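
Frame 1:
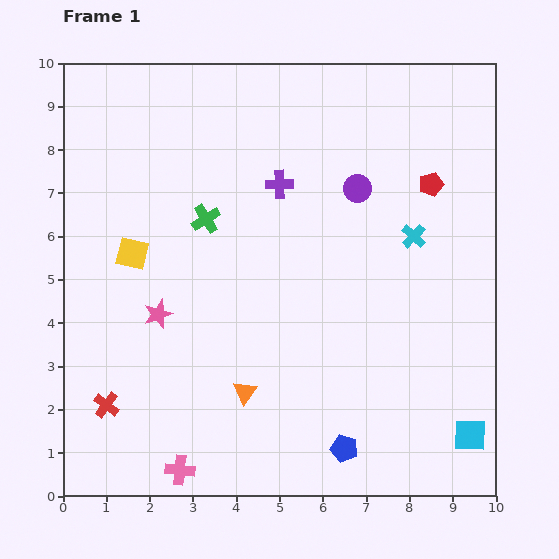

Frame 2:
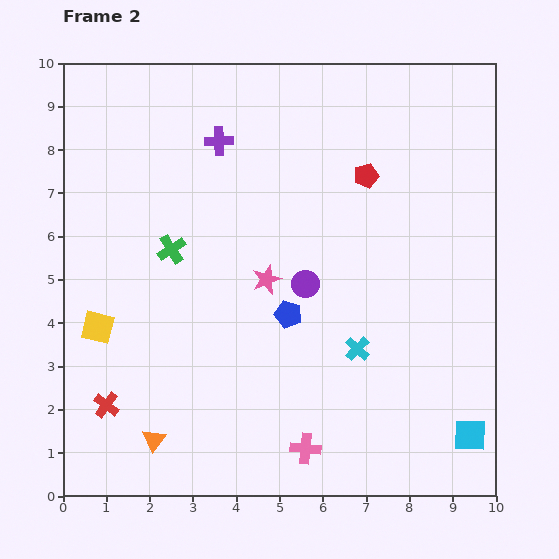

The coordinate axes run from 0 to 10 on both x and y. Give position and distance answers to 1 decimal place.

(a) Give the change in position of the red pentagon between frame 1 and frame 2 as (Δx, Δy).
(-1.5, 0.2)

The red pentagon was at (8.5, 7.2) in frame 1 and (7.0, 7.4) in frame 2.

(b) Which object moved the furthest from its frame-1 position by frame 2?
the blue pentagon

(moved 3.4; next 2.9)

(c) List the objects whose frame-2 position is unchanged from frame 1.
the red cross, the cyan square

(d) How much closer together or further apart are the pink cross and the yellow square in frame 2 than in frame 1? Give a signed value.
+0.5

Distance in frame 1: 5.1. Distance in frame 2: 5.6.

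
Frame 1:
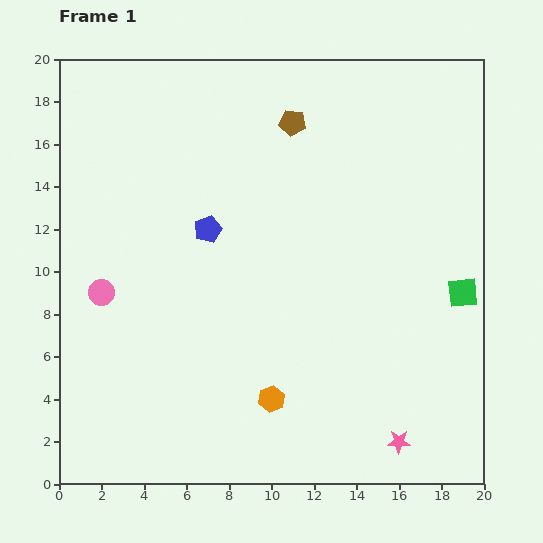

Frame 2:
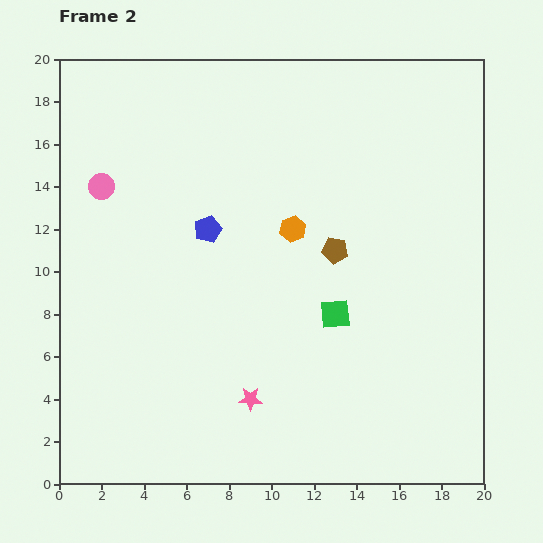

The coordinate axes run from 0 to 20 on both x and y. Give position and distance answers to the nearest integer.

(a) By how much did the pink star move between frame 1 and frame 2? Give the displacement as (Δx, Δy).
(-7, 2)

The pink star was at (16, 2) in frame 1 and (9, 4) in frame 2.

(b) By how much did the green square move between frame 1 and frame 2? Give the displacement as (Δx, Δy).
(-6, -1)

The green square was at (19, 9) in frame 1 and (13, 8) in frame 2.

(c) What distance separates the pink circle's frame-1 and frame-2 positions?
5

The pink circle moved from (2, 9) to (2, 14), a distance of √(0² + 5²) ≈ 5.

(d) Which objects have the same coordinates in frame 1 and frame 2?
the blue pentagon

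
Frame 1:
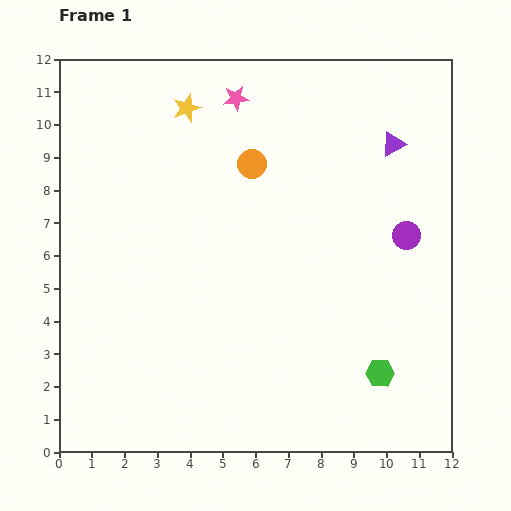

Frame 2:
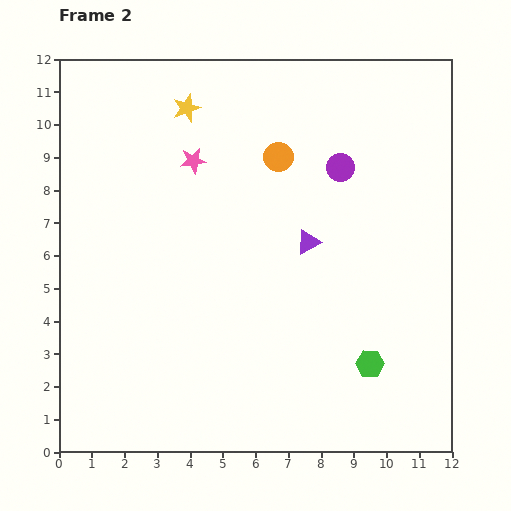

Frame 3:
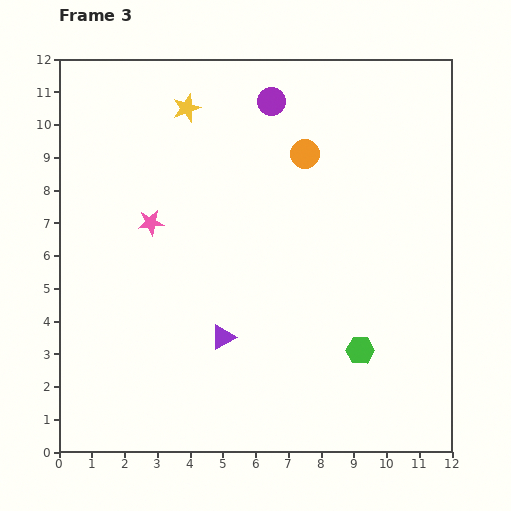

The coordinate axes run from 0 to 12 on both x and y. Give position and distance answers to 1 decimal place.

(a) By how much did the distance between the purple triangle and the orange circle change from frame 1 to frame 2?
-1.5

Distance in frame 1: 4.3. Distance in frame 2: 2.8.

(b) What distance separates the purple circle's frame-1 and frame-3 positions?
5.8

The purple circle moved from (10.6, 6.6) to (6.5, 10.7), a distance of √(4.1² + 4.1²) ≈ 5.8.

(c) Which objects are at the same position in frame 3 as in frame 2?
the yellow star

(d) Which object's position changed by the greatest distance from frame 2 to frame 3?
the purple triangle

(moved 3.9; next 2.9)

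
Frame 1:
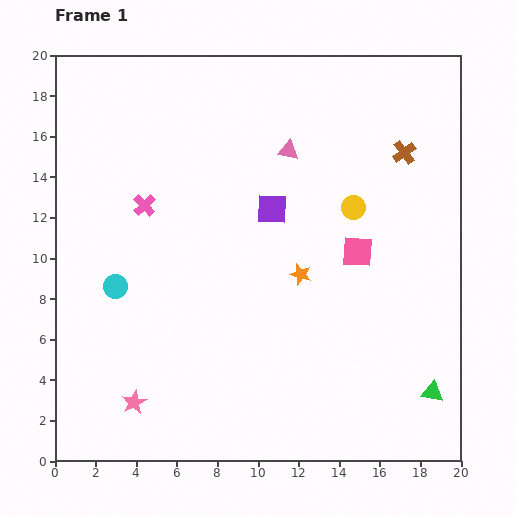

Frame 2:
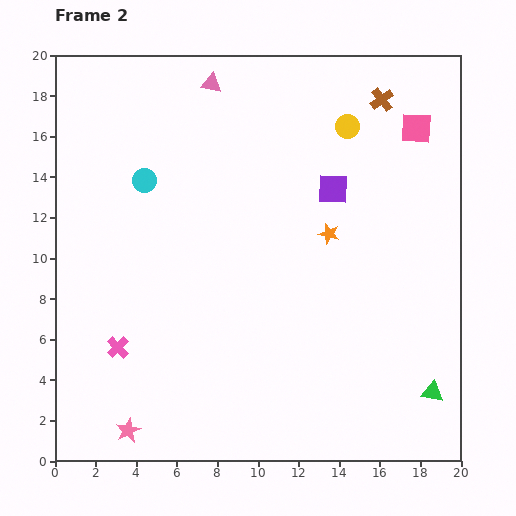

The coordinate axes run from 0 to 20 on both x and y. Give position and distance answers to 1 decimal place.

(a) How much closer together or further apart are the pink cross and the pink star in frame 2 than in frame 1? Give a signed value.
-5.6

Distance in frame 1: 9.7. Distance in frame 2: 4.1.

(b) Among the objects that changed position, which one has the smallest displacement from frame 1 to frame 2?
the pink star

(moved 1.4)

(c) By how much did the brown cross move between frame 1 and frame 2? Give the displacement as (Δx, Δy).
(-1.1, 2.6)

The brown cross was at (17.2, 15.2) in frame 1 and (16.1, 17.8) in frame 2.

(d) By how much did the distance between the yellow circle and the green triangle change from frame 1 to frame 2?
+3.9

Distance in frame 1: 9.9. Distance in frame 2: 13.8.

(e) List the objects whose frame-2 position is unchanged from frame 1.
the green triangle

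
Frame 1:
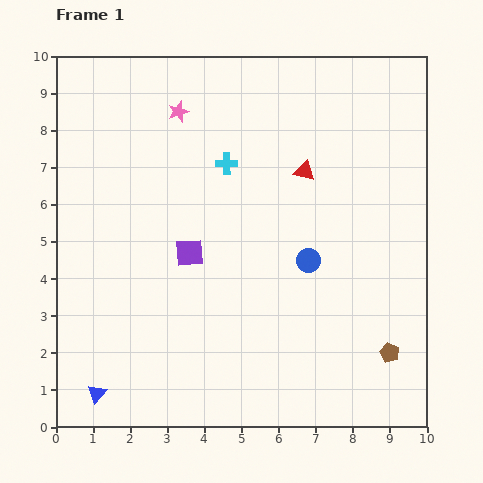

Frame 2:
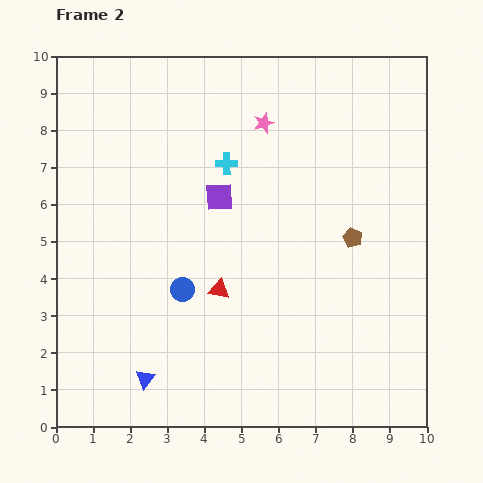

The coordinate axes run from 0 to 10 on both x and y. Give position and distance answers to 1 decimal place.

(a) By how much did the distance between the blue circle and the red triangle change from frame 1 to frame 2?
-1.4

Distance in frame 1: 2.4. Distance in frame 2: 1.0.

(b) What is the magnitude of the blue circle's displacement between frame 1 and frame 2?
3.5

The blue circle moved from (6.8, 4.5) to (3.4, 3.7), a distance of √(3.4² + 0.8²) ≈ 3.5.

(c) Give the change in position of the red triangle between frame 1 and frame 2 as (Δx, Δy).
(-2.3, -3.2)

The red triangle was at (6.7, 6.9) in frame 1 and (4.4, 3.7) in frame 2.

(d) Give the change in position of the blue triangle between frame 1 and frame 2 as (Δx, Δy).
(1.3, 0.4)

The blue triangle was at (1.1, 0.9) in frame 1 and (2.4, 1.3) in frame 2.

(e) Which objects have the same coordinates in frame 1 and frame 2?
the cyan cross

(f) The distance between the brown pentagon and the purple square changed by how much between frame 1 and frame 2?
-2.2

Distance in frame 1: 6.0. Distance in frame 2: 3.8.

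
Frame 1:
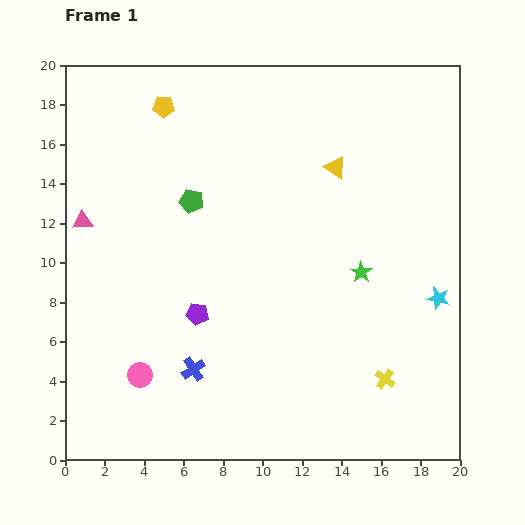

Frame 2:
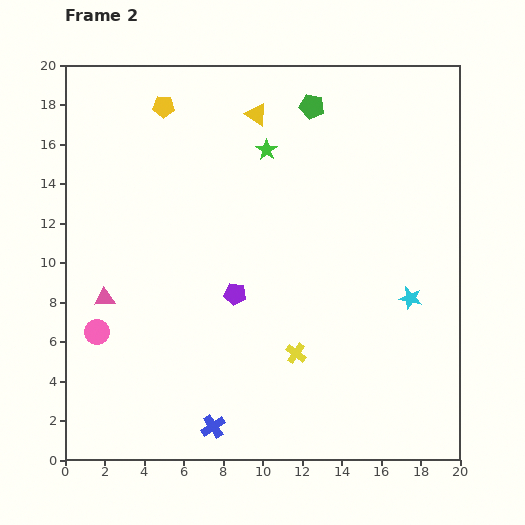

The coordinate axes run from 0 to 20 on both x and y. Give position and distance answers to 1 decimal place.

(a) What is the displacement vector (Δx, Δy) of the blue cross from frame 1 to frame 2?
(1.0, -2.9)

The blue cross was at (6.5, 4.6) in frame 1 and (7.5, 1.7) in frame 2.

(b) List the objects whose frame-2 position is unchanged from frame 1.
the yellow pentagon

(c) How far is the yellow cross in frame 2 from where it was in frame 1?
4.7

The yellow cross moved from (16.2, 4.1) to (11.7, 5.4), a distance of √(4.5² + 1.3²) ≈ 4.7.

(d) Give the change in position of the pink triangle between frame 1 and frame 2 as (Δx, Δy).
(1.1, -3.9)

The pink triangle was at (0.9, 12.1) in frame 1 and (2.0, 8.2) in frame 2.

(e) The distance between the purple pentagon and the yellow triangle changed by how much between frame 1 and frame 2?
-1.0

Distance in frame 1: 10.2. Distance in frame 2: 9.2.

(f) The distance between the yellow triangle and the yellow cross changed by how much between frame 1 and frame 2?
+1.3

Distance in frame 1: 11.0. Distance in frame 2: 12.3.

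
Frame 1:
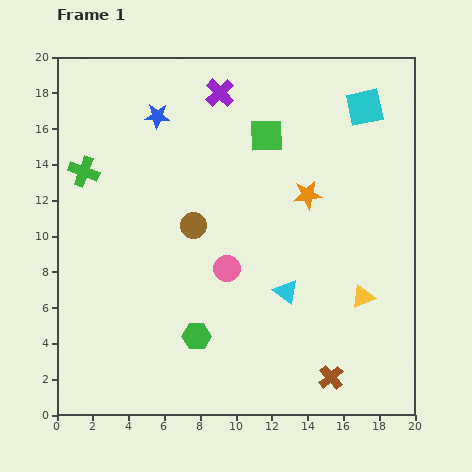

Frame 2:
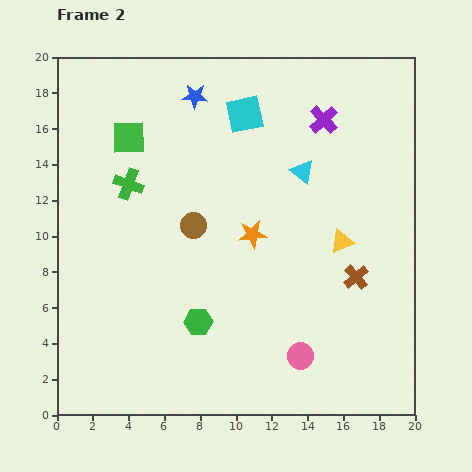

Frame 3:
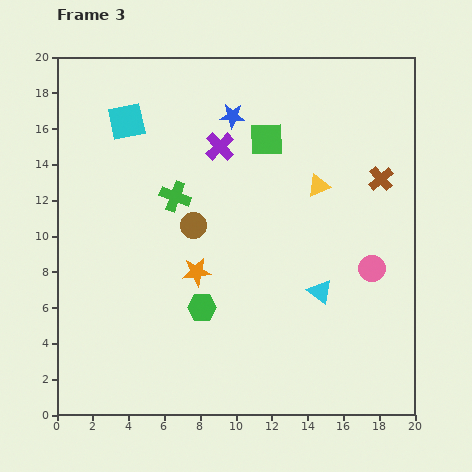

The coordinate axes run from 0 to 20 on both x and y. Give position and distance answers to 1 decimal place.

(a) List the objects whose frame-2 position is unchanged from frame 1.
the brown circle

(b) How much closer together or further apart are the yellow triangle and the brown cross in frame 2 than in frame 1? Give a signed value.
-2.6

Distance in frame 1: 4.8. Distance in frame 2: 2.2.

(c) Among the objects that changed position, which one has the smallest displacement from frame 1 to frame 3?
the green square

(moved 0.2)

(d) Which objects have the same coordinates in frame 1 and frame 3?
the brown circle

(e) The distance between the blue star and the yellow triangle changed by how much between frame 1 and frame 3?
-9.1

Distance in frame 1: 15.3. Distance in frame 3: 6.2.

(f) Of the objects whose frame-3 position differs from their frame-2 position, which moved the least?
the green hexagon

(moved 0.8)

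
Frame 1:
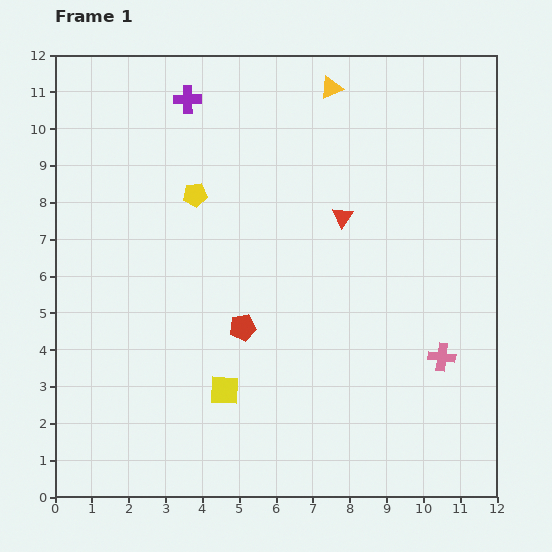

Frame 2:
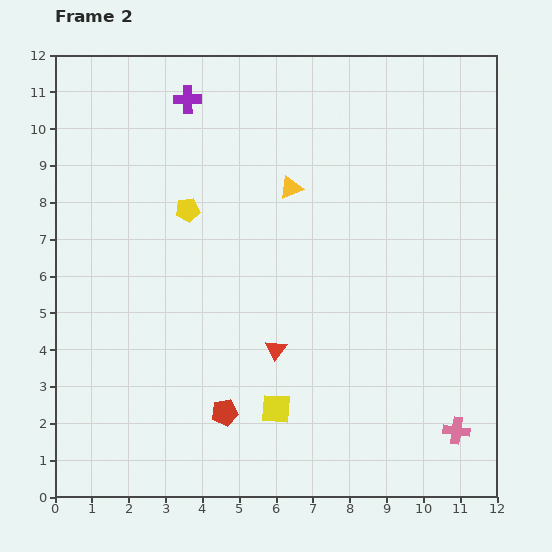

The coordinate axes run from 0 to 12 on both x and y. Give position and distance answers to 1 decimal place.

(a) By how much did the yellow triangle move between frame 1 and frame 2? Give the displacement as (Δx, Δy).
(-1.1, -2.7)

The yellow triangle was at (7.5, 11.1) in frame 1 and (6.4, 8.4) in frame 2.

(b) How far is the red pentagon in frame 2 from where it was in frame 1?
2.4

The red pentagon moved from (5.1, 4.6) to (4.6, 2.3), a distance of √(0.5² + 2.3²) ≈ 2.4.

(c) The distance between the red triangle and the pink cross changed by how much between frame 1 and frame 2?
+0.7

Distance in frame 1: 4.7. Distance in frame 2: 5.4.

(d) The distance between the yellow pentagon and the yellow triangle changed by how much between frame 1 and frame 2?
-1.8

Distance in frame 1: 4.7. Distance in frame 2: 2.9.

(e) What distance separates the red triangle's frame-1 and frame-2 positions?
4.0

The red triangle moved from (7.8, 7.6) to (6.0, 4.0), a distance of √(1.8² + 3.6²) ≈ 4.0.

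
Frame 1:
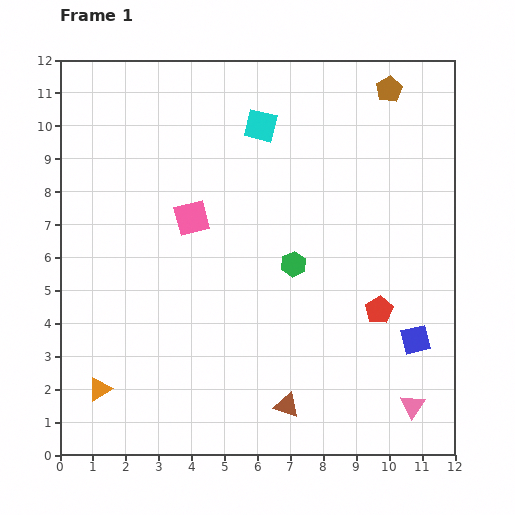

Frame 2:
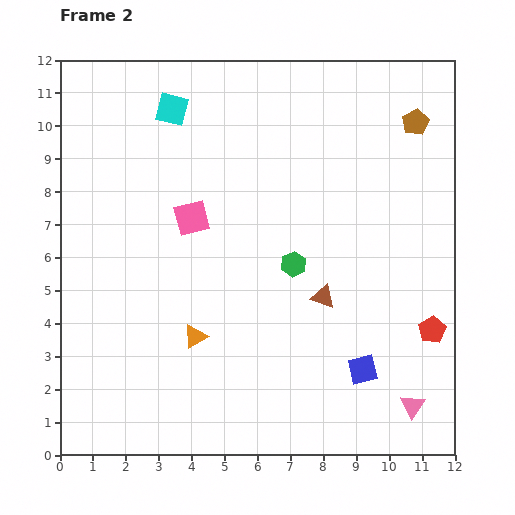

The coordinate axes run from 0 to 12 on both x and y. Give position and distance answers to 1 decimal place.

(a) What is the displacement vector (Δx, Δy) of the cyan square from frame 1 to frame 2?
(-2.7, 0.5)

The cyan square was at (6.1, 10.0) in frame 1 and (3.4, 10.5) in frame 2.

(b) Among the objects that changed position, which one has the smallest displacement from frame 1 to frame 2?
the brown pentagon

(moved 1.3)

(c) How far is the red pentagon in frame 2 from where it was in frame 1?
1.7

The red pentagon moved from (9.7, 4.4) to (11.3, 3.8), a distance of √(1.6² + 0.6²) ≈ 1.7.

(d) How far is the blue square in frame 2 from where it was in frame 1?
1.8

The blue square moved from (10.8, 3.5) to (9.2, 2.6), a distance of √(1.6² + 0.9²) ≈ 1.8.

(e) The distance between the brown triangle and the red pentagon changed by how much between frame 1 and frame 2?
-0.6

Distance in frame 1: 4.0. Distance in frame 2: 3.4.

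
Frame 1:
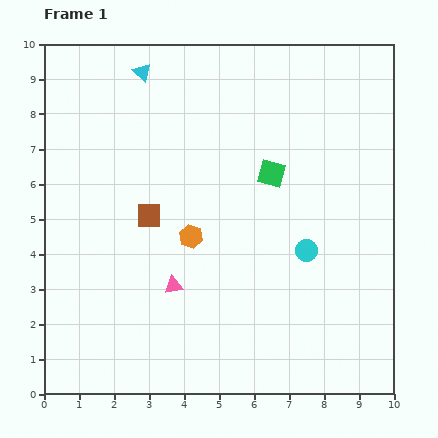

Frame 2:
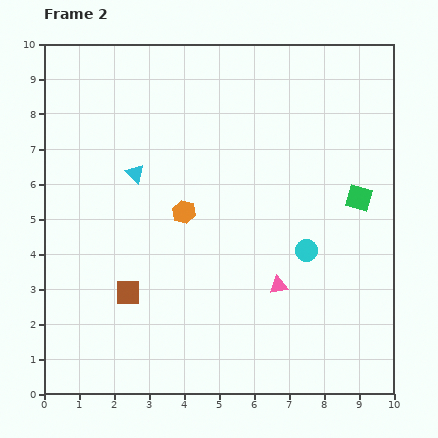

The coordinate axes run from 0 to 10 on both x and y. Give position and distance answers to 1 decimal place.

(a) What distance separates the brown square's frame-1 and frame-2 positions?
2.3

The brown square moved from (3.0, 5.1) to (2.4, 2.9), a distance of √(0.6² + 2.2²) ≈ 2.3.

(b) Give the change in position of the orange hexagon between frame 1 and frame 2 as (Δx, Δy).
(-0.2, 0.7)

The orange hexagon was at (4.2, 4.5) in frame 1 and (4.0, 5.2) in frame 2.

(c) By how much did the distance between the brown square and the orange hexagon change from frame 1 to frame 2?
+1.5

Distance in frame 1: 1.3. Distance in frame 2: 2.8.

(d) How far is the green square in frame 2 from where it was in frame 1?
2.6

The green square moved from (6.5, 6.3) to (9.0, 5.6), a distance of √(2.5² + 0.7²) ≈ 2.6.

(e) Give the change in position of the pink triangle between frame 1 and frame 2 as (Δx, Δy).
(3.0, 0.0)

The pink triangle was at (3.7, 3.1) in frame 1 and (6.7, 3.1) in frame 2.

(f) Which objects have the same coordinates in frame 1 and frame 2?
the cyan circle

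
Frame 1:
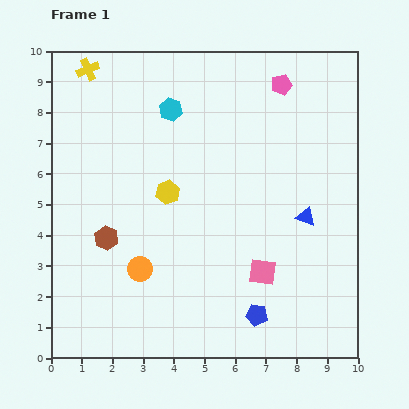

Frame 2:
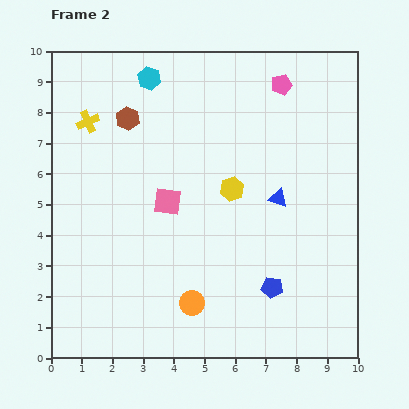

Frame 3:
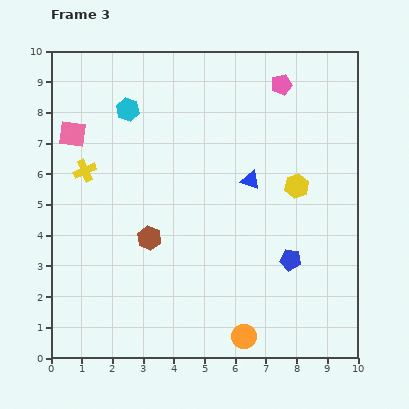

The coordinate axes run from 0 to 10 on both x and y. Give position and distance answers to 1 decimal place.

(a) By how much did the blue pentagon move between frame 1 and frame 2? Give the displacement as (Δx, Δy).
(0.5, 0.9)

The blue pentagon was at (6.7, 1.4) in frame 1 and (7.2, 2.3) in frame 2.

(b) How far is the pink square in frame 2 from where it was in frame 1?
3.9

The pink square moved from (6.9, 2.8) to (3.8, 5.1), a distance of √(3.1² + 2.3²) ≈ 3.9.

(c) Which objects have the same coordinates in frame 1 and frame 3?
the pink pentagon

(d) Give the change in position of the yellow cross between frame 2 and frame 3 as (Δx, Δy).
(-0.1, -1.6)

The yellow cross was at (1.2, 7.7) in frame 2 and (1.1, 6.1) in frame 3.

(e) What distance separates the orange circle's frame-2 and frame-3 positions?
2.0

The orange circle moved from (4.6, 1.8) to (6.3, 0.7), a distance of √(1.7² + 1.1²) ≈ 2.0.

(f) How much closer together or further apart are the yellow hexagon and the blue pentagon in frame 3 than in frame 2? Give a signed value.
-1.1

Distance in frame 2: 3.5. Distance in frame 3: 2.4.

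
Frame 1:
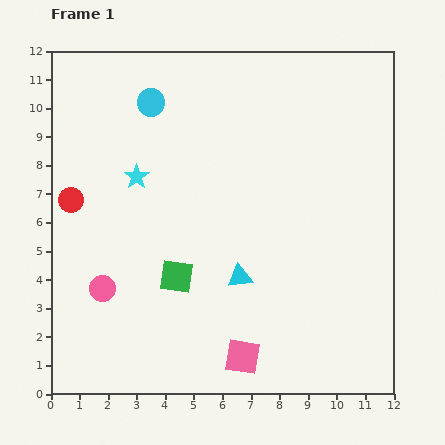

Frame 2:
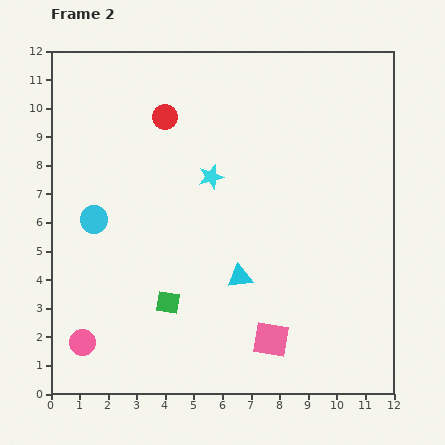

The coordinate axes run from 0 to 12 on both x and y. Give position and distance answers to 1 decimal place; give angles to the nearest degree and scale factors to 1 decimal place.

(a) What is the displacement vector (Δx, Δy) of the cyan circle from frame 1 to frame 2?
(-2.0, -4.1)

The cyan circle was at (3.5, 10.2) in frame 1 and (1.5, 6.1) in frame 2.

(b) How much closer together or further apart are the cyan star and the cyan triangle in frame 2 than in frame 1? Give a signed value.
-1.4

Distance in frame 1: 5.0. Distance in frame 2: 3.6.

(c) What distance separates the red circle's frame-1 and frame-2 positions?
4.4

The red circle moved from (0.7, 6.8) to (4.0, 9.7), a distance of √(3.3² + 2.9²) ≈ 4.4.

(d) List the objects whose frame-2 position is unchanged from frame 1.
the cyan triangle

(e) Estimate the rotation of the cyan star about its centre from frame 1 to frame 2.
21° clockwise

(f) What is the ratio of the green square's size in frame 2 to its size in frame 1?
0.7×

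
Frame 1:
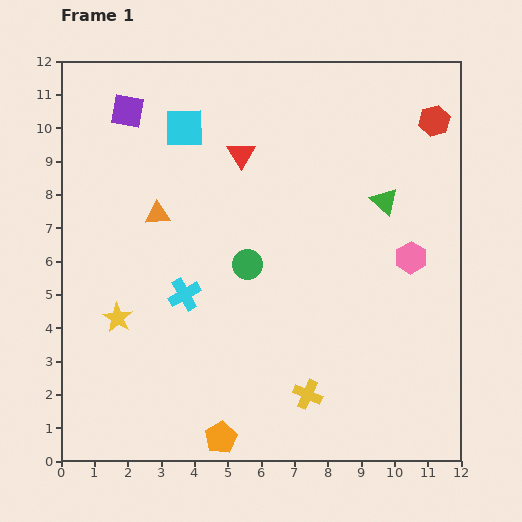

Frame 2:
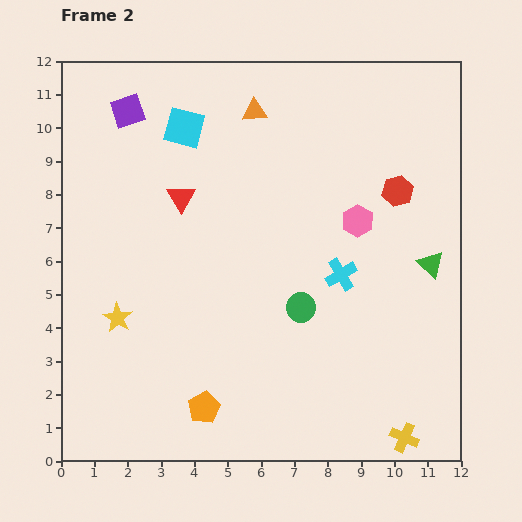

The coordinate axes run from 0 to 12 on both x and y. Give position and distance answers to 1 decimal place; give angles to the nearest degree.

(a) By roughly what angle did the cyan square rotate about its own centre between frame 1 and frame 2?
16° clockwise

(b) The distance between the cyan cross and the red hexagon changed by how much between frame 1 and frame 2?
-6.1

Distance in frame 1: 9.1. Distance in frame 2: 3.0.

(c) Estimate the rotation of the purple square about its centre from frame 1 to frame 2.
28° counter-clockwise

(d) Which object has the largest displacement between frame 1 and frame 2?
the cyan cross

(moved 4.7; next 4.2)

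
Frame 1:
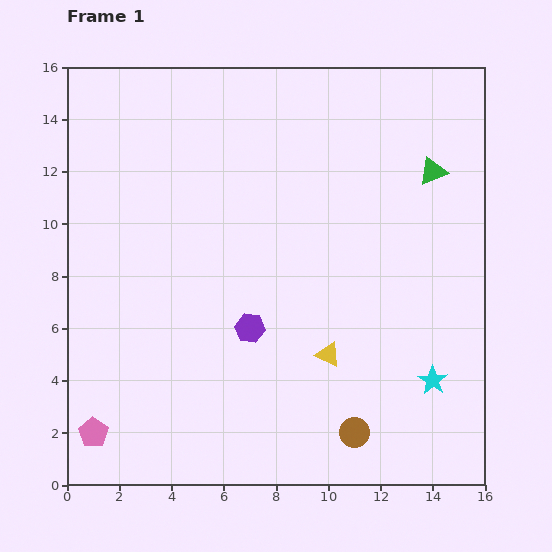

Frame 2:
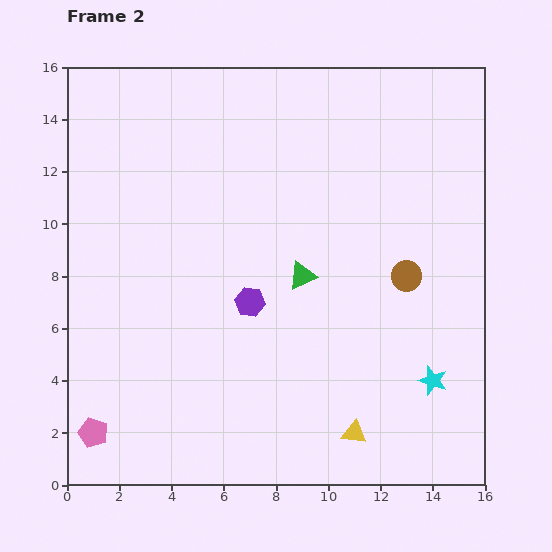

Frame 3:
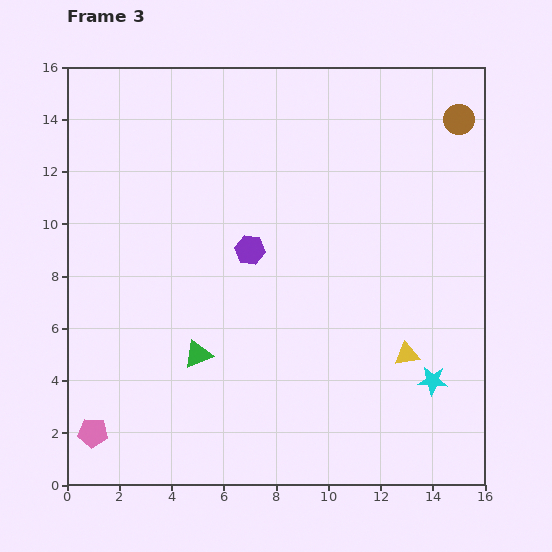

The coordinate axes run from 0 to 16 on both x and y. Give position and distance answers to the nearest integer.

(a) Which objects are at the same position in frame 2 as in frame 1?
the cyan star, the pink pentagon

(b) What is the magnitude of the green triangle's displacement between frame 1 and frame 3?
11

The green triangle moved from (14, 12) to (5, 5), a distance of √(9² + 7²) ≈ 11.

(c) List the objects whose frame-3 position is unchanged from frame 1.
the cyan star, the pink pentagon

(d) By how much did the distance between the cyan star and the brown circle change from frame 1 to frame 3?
+6

Distance in frame 1: 4. Distance in frame 3: 10.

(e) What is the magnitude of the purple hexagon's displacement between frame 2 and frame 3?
2

The purple hexagon moved from (7, 7) to (7, 9), a distance of √(0² + 2²) ≈ 2.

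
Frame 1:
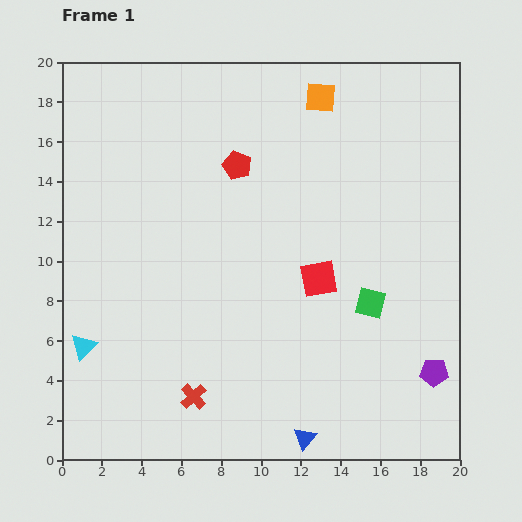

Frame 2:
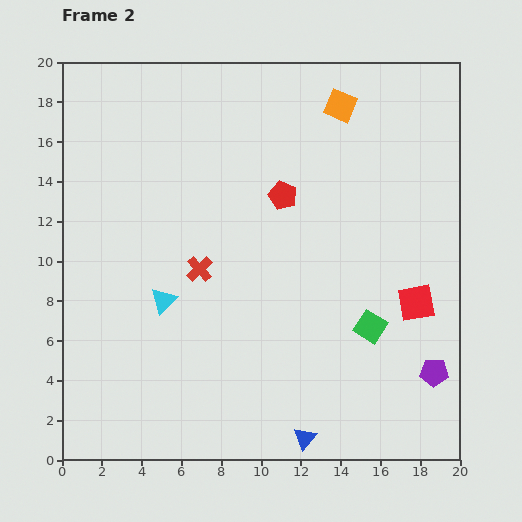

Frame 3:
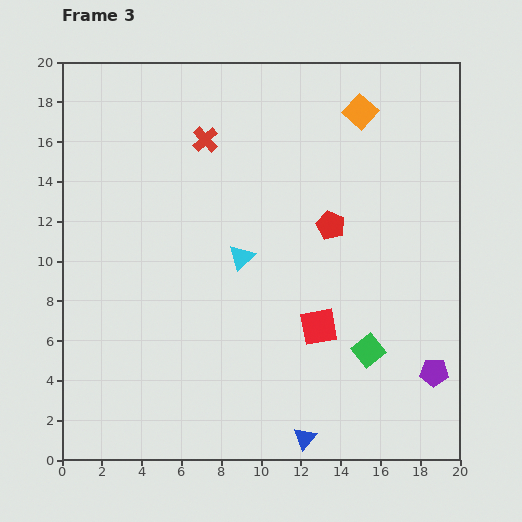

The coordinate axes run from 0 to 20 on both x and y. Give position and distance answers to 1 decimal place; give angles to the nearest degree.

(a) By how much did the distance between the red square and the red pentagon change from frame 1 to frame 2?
+1.6

Distance in frame 1: 7.0. Distance in frame 2: 8.6.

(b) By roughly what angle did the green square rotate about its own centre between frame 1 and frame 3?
37° clockwise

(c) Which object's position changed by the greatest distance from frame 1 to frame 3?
the red cross

(moved 12.9; next 9.1)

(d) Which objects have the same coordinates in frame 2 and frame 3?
the blue triangle, the purple pentagon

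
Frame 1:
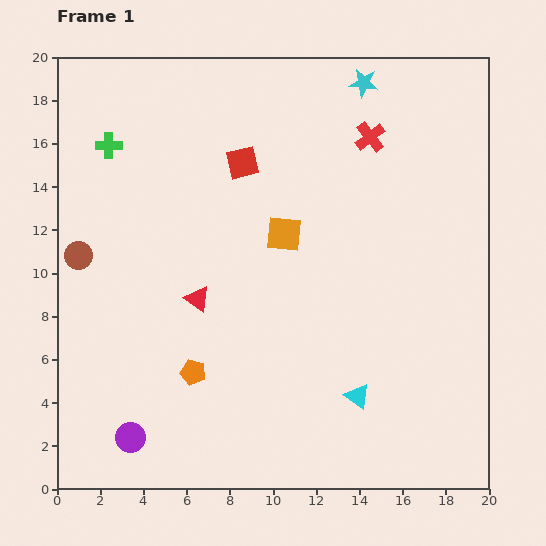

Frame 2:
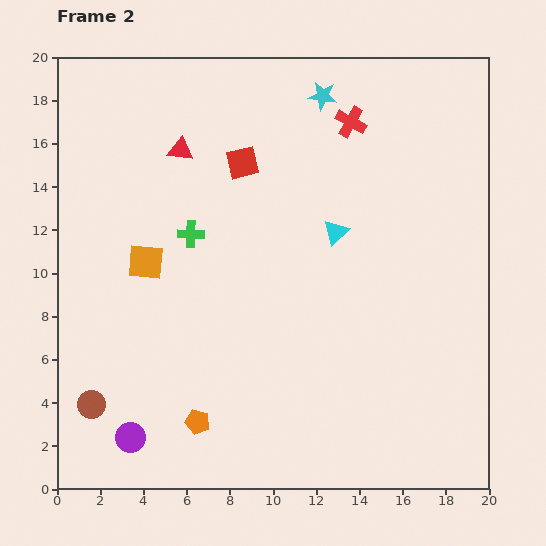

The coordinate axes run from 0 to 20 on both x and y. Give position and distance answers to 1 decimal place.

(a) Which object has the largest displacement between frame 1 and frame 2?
the cyan triangle

(moved 7.7; next 6.9)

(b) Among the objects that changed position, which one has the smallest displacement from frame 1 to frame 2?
the red cross

(moved 1.1)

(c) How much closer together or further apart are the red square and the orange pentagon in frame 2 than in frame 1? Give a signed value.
+2.2

Distance in frame 1: 10.0. Distance in frame 2: 12.2.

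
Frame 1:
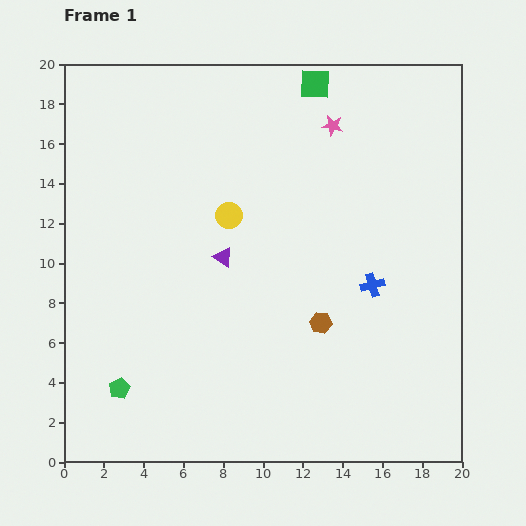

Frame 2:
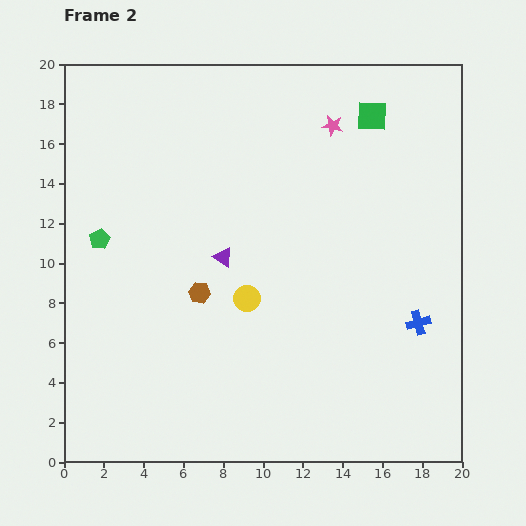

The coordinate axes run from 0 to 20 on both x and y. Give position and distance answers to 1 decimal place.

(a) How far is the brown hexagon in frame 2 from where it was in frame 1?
6.3

The brown hexagon moved from (12.9, 7.0) to (6.8, 8.5), a distance of √(6.1² + 1.5²) ≈ 6.3.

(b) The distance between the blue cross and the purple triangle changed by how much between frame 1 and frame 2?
+2.7

Distance in frame 1: 7.6. Distance in frame 2: 10.3.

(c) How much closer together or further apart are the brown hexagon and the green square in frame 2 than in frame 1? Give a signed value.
+0.4

Distance in frame 1: 12.0. Distance in frame 2: 12.4.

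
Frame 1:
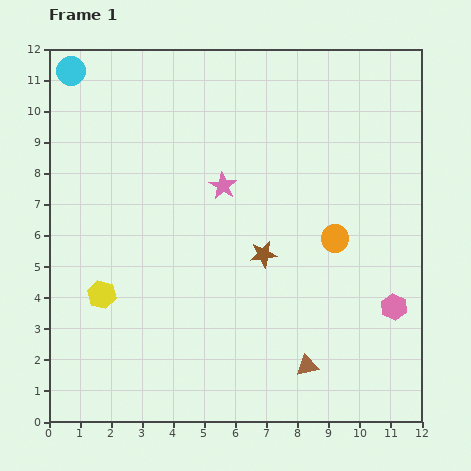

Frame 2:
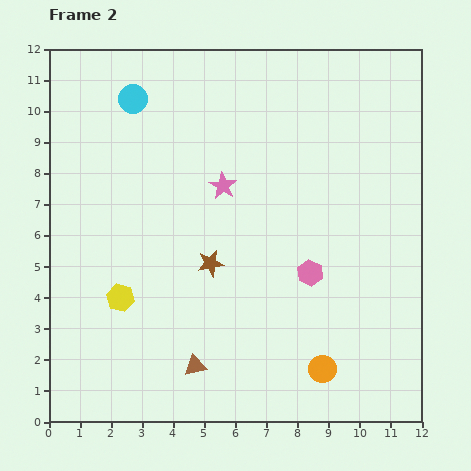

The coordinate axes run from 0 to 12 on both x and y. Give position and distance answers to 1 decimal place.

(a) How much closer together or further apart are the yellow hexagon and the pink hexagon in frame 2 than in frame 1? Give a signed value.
-3.2

Distance in frame 1: 9.4. Distance in frame 2: 6.2.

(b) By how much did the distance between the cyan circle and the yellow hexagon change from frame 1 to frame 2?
-0.9

Distance in frame 1: 7.3. Distance in frame 2: 6.4.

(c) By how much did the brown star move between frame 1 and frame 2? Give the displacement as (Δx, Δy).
(-1.7, -0.3)

The brown star was at (6.9, 5.4) in frame 1 and (5.2, 5.1) in frame 2.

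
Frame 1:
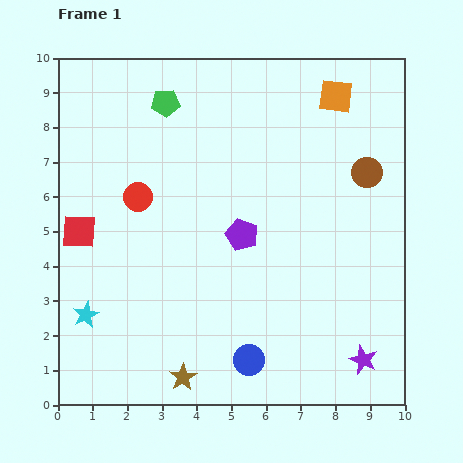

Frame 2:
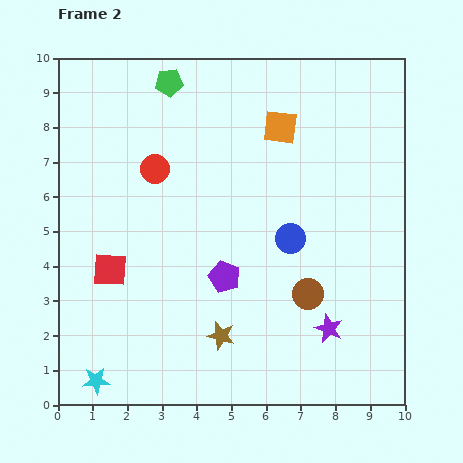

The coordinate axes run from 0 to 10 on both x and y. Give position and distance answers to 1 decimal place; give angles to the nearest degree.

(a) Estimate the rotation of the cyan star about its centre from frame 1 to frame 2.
22° clockwise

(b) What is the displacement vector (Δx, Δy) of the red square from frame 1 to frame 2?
(0.9, -1.1)

The red square was at (0.6, 5.0) in frame 1 and (1.5, 3.9) in frame 2.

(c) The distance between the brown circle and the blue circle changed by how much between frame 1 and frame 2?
-4.7

Distance in frame 1: 6.4. Distance in frame 2: 1.7.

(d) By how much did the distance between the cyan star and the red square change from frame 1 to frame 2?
+0.8

Distance in frame 1: 2.4. Distance in frame 2: 3.2.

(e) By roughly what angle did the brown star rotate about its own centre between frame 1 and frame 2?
27° counter-clockwise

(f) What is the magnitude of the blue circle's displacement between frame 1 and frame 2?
3.7

The blue circle moved from (5.5, 1.3) to (6.7, 4.8), a distance of √(1.2² + 3.5²) ≈ 3.7.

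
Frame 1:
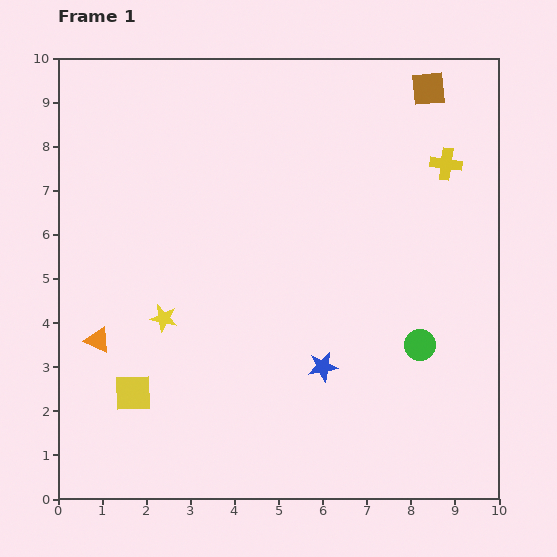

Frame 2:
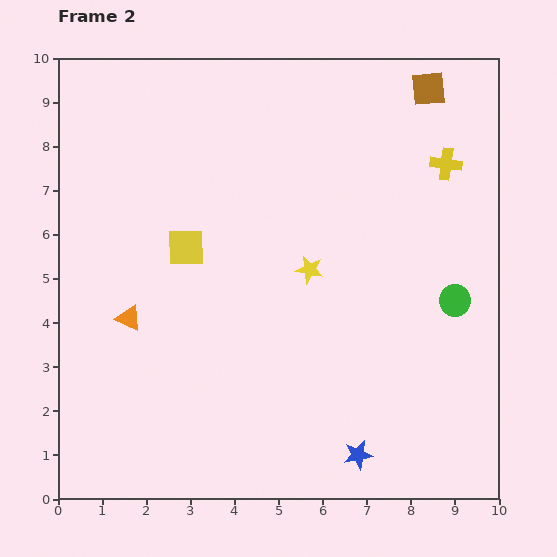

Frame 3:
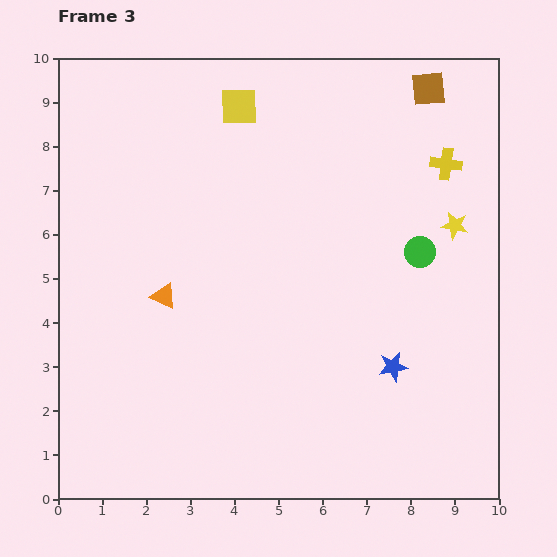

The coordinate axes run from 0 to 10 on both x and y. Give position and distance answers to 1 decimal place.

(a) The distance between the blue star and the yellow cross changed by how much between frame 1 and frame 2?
+1.5

Distance in frame 1: 5.4. Distance in frame 2: 6.9.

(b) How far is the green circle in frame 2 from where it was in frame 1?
1.3

The green circle moved from (8.2, 3.5) to (9.0, 4.5), a distance of √(0.8² + 1.0²) ≈ 1.3.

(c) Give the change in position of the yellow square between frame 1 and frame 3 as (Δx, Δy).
(2.4, 6.5)

The yellow square was at (1.7, 2.4) in frame 1 and (4.1, 8.9) in frame 3.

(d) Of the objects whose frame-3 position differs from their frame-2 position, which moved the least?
the orange triangle

(moved 0.9)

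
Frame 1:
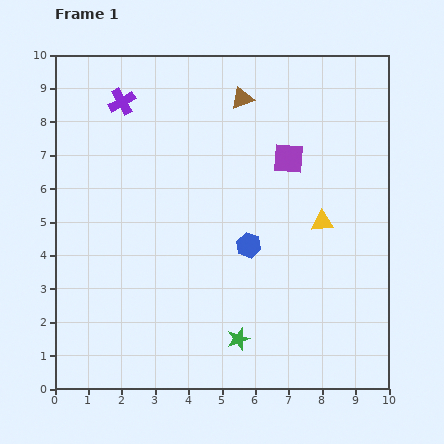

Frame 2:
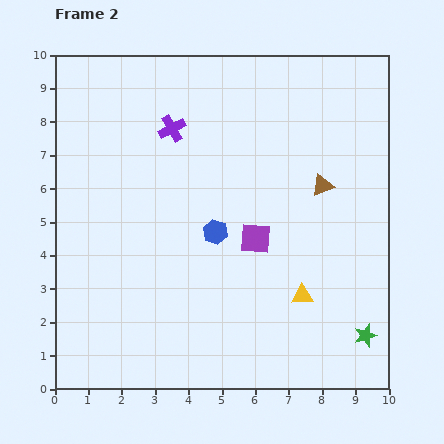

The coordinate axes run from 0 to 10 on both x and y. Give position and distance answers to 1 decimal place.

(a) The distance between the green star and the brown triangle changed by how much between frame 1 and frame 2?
-2.5

Distance in frame 1: 7.2. Distance in frame 2: 4.7.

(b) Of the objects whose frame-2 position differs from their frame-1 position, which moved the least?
the blue hexagon

(moved 1.1)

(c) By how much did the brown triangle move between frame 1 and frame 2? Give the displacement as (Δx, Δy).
(2.4, -2.6)

The brown triangle was at (5.6, 8.7) in frame 1 and (8.0, 6.1) in frame 2.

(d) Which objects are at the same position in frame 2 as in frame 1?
none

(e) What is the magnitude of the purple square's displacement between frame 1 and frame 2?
2.6

The purple square moved from (7.0, 6.9) to (6.0, 4.5), a distance of √(1.0² + 2.4²) ≈ 2.6.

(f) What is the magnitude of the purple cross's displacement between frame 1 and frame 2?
1.7

The purple cross moved from (2.0, 8.6) to (3.5, 7.8), a distance of √(1.5² + 0.8²) ≈ 1.7.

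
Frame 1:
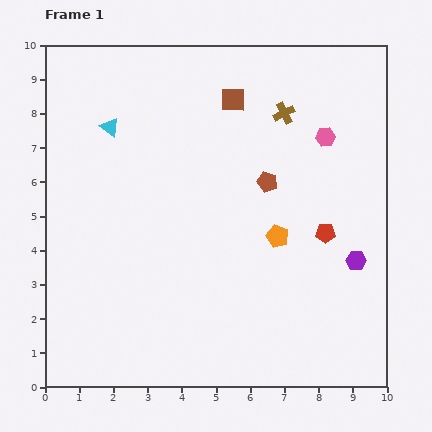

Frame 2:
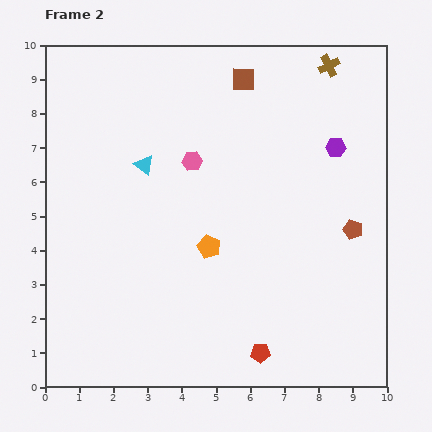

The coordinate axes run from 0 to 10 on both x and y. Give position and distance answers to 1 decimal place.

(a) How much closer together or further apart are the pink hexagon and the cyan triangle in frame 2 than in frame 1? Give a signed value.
-4.9

Distance in frame 1: 6.3. Distance in frame 2: 1.4.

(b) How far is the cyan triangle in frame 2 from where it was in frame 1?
1.5

The cyan triangle moved from (1.9, 7.6) to (2.9, 6.5), a distance of √(1.0² + 1.1²) ≈ 1.5.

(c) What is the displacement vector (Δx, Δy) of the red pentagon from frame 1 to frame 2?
(-1.9, -3.5)

The red pentagon was at (8.2, 4.5) in frame 1 and (6.3, 1.0) in frame 2.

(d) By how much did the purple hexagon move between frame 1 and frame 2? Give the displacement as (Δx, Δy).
(-0.6, 3.3)

The purple hexagon was at (9.1, 3.7) in frame 1 and (8.5, 7.0) in frame 2.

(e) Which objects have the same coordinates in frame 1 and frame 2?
none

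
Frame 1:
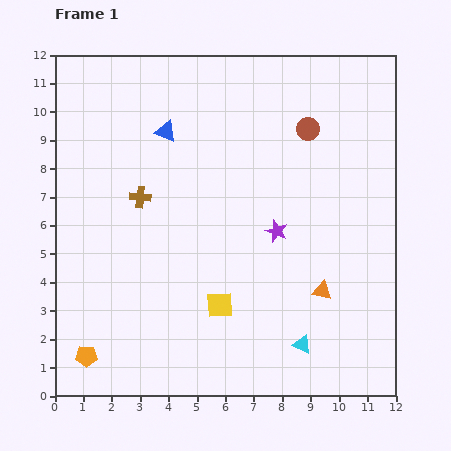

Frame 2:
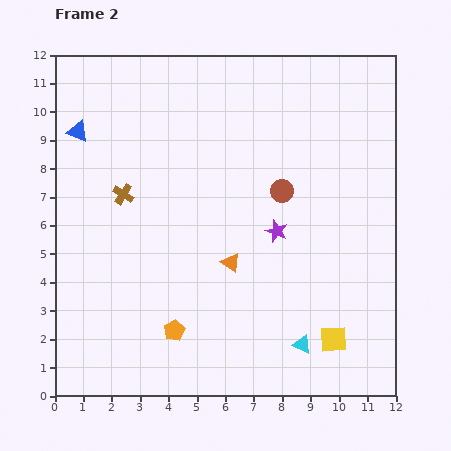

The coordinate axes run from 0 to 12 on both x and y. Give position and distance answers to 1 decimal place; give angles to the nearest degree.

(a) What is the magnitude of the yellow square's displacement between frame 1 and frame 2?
4.2

The yellow square moved from (5.8, 3.2) to (9.8, 2.0), a distance of √(4.0² + 1.2²) ≈ 4.2.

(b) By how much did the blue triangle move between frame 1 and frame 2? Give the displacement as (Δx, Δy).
(-3.1, 0.0)

The blue triangle was at (3.9, 9.3) in frame 1 and (0.8, 9.3) in frame 2.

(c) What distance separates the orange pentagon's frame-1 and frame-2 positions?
3.2

The orange pentagon moved from (1.1, 1.4) to (4.2, 2.3), a distance of √(3.1² + 0.9²) ≈ 3.2.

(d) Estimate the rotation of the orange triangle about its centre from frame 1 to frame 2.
26° clockwise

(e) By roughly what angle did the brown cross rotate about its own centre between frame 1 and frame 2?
26° clockwise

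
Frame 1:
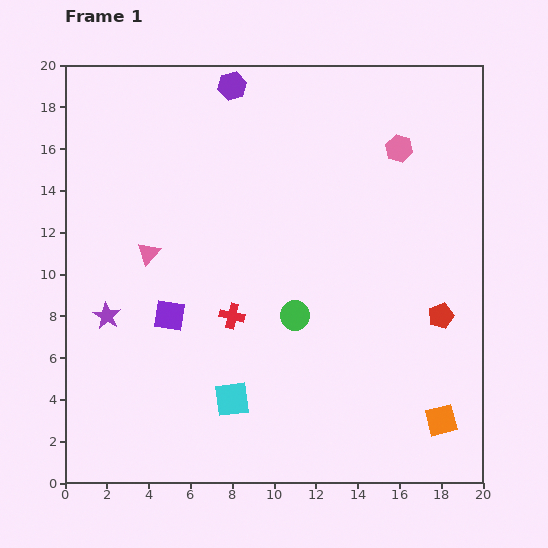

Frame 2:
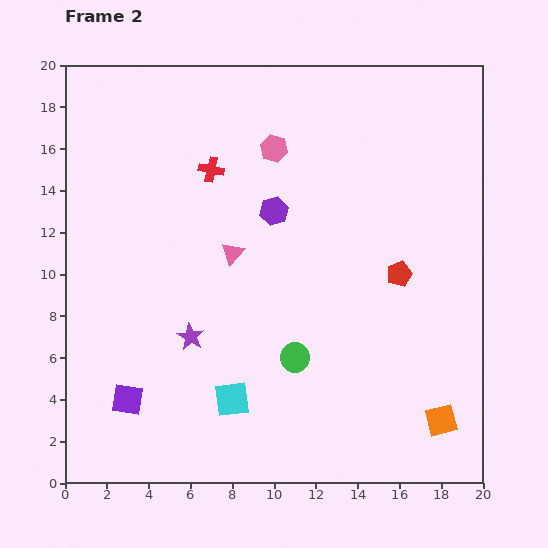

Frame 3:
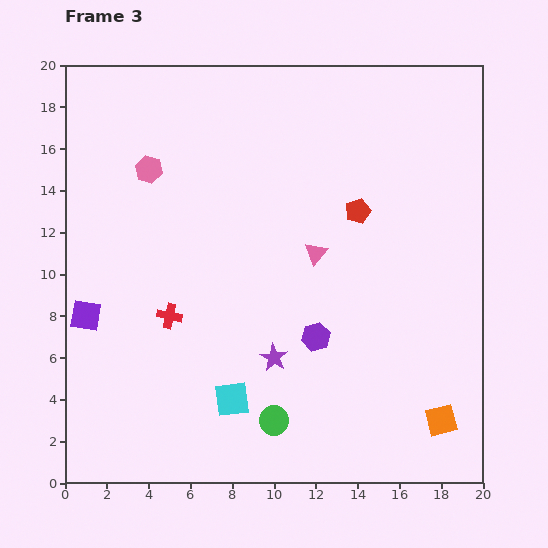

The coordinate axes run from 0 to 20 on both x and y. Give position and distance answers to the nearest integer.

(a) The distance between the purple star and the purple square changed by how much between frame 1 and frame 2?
+1

Distance in frame 1: 3. Distance in frame 2: 4.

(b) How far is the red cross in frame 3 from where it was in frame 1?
3

The red cross moved from (8, 8) to (5, 8), a distance of √(3² + 0²) ≈ 3.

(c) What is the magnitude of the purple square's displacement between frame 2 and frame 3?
4

The purple square moved from (3, 4) to (1, 8), a distance of √(2² + 4²) ≈ 4.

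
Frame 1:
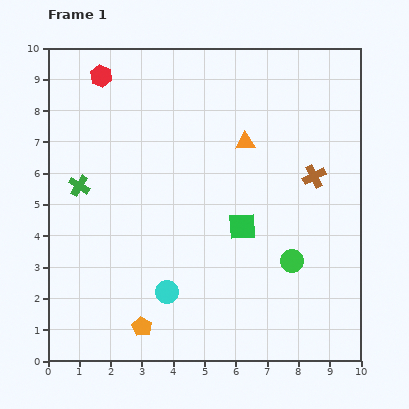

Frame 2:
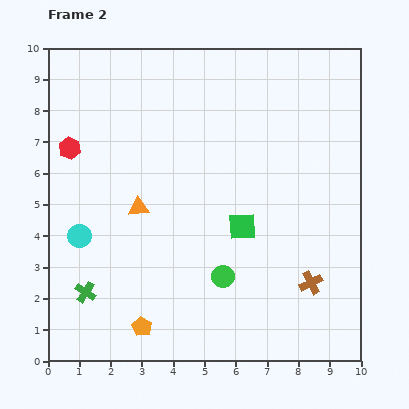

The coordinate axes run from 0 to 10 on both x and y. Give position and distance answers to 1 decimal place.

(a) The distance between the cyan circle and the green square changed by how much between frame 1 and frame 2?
+2.0

Distance in frame 1: 3.2. Distance in frame 2: 5.2.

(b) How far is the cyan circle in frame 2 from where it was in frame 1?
3.3

The cyan circle moved from (3.8, 2.2) to (1.0, 4.0), a distance of √(2.8² + 1.8²) ≈ 3.3.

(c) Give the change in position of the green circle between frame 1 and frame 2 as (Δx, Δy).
(-2.2, -0.5)

The green circle was at (7.8, 3.2) in frame 1 and (5.6, 2.7) in frame 2.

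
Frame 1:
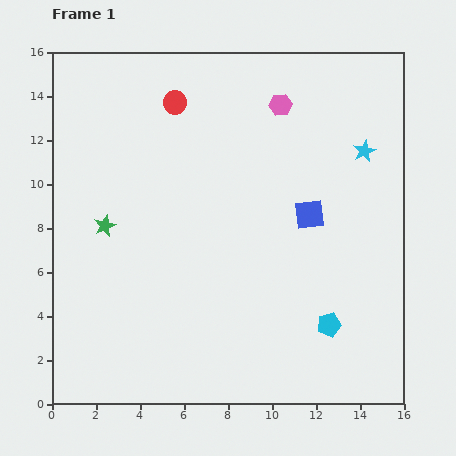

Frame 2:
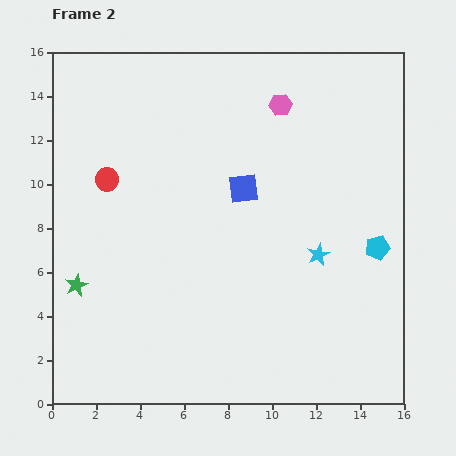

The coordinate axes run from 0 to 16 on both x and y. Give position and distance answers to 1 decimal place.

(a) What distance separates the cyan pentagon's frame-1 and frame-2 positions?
4.1

The cyan pentagon moved from (12.6, 3.6) to (14.8, 7.1), a distance of √(2.2² + 3.5²) ≈ 4.1.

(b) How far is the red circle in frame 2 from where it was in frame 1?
4.7

The red circle moved from (5.6, 13.7) to (2.5, 10.2), a distance of √(3.1² + 3.5²) ≈ 4.7.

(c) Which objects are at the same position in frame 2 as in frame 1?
the pink hexagon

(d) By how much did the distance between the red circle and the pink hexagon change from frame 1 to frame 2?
+3.8

Distance in frame 1: 4.8. Distance in frame 2: 8.6.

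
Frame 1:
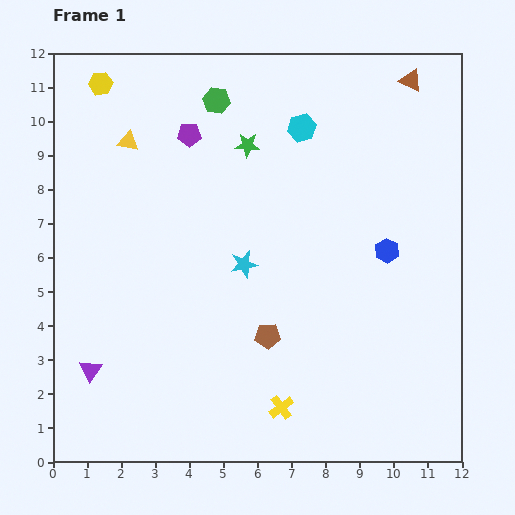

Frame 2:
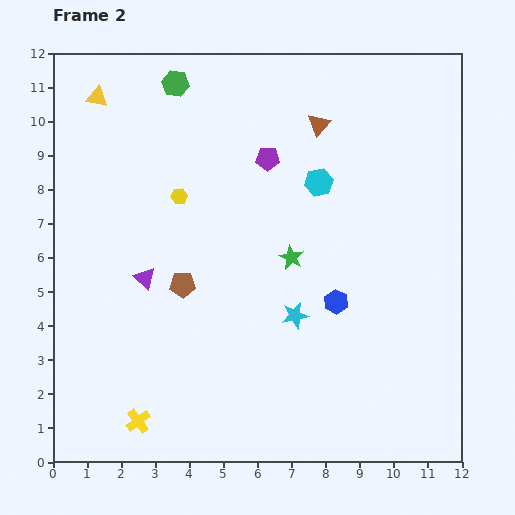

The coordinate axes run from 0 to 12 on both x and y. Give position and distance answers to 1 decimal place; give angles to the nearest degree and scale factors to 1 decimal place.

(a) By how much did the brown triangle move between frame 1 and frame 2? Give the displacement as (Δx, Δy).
(-2.7, -1.3)

The brown triangle was at (10.5, 11.2) in frame 1 and (7.8, 9.9) in frame 2.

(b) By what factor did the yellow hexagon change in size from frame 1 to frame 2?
0.7×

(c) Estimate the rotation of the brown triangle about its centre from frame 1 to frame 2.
46° clockwise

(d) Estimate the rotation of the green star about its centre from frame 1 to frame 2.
24° clockwise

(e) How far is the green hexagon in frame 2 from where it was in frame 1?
1.3

The green hexagon moved from (4.8, 10.6) to (3.6, 11.1), a distance of √(1.2² + 0.5²) ≈ 1.3.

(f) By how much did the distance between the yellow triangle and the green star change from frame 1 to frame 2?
+3.9

Distance in frame 1: 3.5. Distance in frame 2: 7.4.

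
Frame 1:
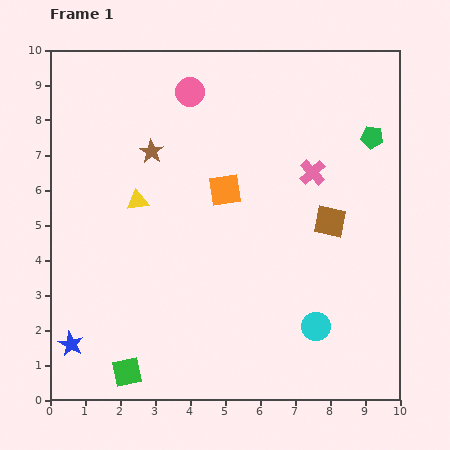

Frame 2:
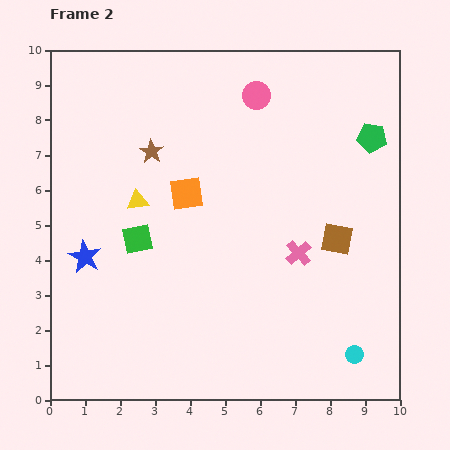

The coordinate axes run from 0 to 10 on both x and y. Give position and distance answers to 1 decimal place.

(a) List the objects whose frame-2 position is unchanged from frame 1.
the yellow triangle, the green pentagon, the brown star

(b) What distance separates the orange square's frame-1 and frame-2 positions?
1.1

The orange square moved from (5.0, 6.0) to (3.9, 5.9), a distance of √(1.1² + 0.1²) ≈ 1.1.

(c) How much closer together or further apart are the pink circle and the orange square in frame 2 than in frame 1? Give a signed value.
+0.4

Distance in frame 1: 3.0. Distance in frame 2: 3.4.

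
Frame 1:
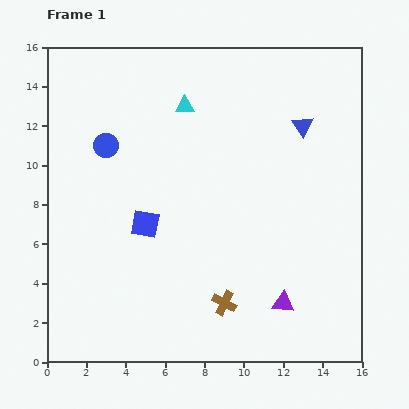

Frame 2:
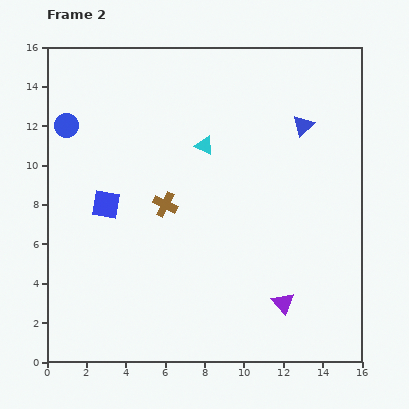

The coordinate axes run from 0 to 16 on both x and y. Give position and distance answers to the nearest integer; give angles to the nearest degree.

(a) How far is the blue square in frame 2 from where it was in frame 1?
2

The blue square moved from (5, 7) to (3, 8), a distance of √(2² + 1²) ≈ 2.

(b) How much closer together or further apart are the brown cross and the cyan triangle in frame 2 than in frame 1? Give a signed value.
-6

Distance in frame 1: 10. Distance in frame 2: 4.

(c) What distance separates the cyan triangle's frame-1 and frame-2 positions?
2

The cyan triangle moved from (7, 13) to (8, 11), a distance of √(1² + 2²) ≈ 2.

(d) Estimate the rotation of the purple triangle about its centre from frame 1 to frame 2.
45° clockwise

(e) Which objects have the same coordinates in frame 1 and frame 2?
the blue triangle, the purple triangle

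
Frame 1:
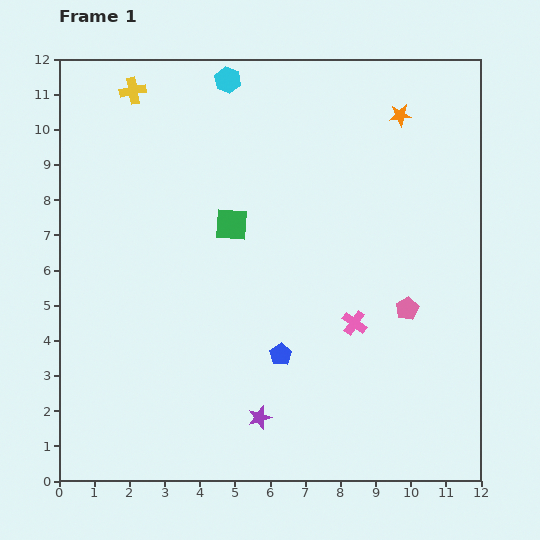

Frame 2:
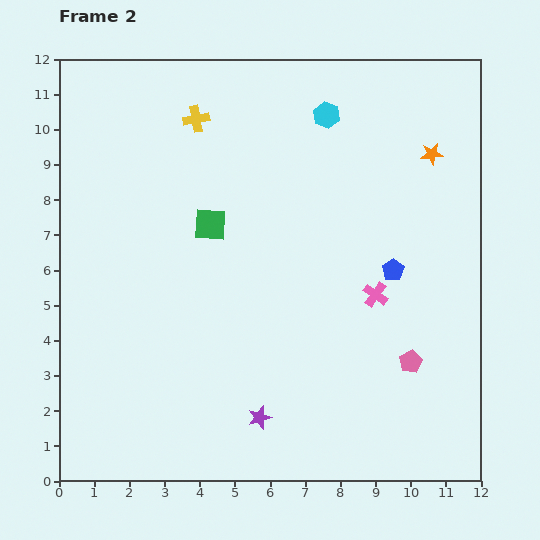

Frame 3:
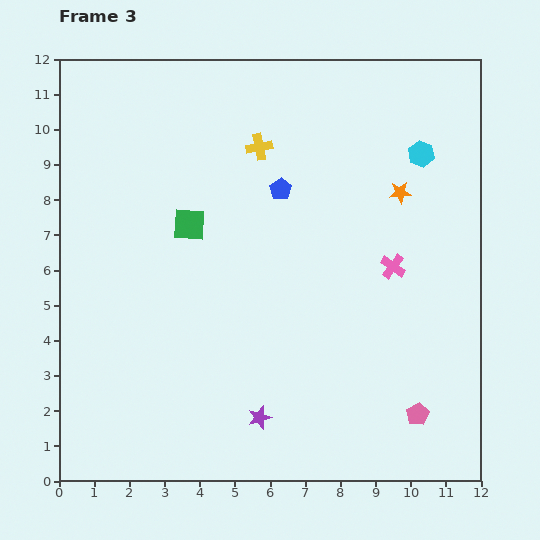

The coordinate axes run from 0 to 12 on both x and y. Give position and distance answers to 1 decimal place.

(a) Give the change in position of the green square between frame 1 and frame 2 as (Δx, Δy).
(-0.6, 0.0)

The green square was at (4.9, 7.3) in frame 1 and (4.3, 7.3) in frame 2.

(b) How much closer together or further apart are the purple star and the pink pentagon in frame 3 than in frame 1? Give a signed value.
-0.7

Distance in frame 1: 5.2. Distance in frame 3: 4.5.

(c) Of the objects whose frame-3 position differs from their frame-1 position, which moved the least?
the green square

(moved 1.2)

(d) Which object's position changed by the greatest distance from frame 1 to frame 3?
the cyan hexagon

(moved 5.9; next 4.7)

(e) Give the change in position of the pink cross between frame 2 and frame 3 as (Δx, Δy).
(0.5, 0.8)

The pink cross was at (9.0, 5.3) in frame 2 and (9.5, 6.1) in frame 3.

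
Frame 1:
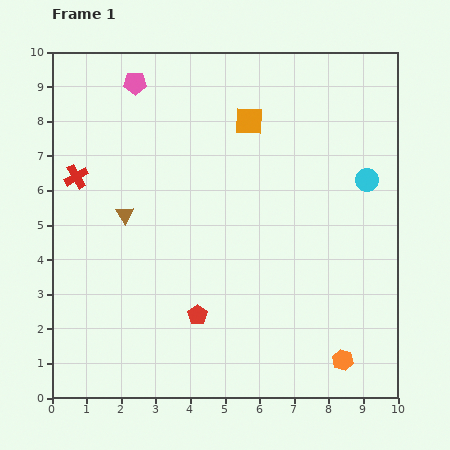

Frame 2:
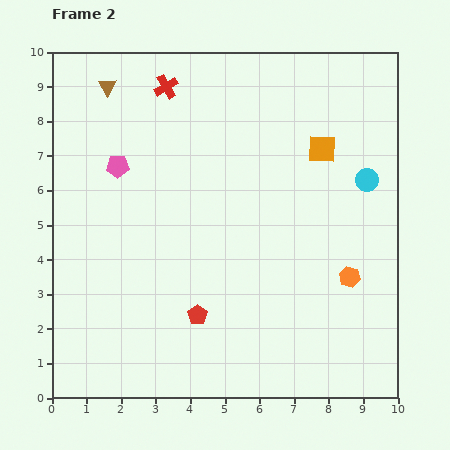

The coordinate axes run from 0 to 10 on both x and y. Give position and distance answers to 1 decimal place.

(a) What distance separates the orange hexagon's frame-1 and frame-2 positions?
2.4

The orange hexagon moved from (8.4, 1.1) to (8.6, 3.5), a distance of √(0.2² + 2.4²) ≈ 2.4.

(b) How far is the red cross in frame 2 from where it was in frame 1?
3.7

The red cross moved from (0.7, 6.4) to (3.3, 9.0), a distance of √(2.6² + 2.6²) ≈ 3.7.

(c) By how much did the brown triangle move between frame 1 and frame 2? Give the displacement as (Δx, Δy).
(-0.5, 3.7)

The brown triangle was at (2.1, 5.3) in frame 1 and (1.6, 9.0) in frame 2.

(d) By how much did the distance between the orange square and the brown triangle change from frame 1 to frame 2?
+2.0

Distance in frame 1: 4.5. Distance in frame 2: 6.5.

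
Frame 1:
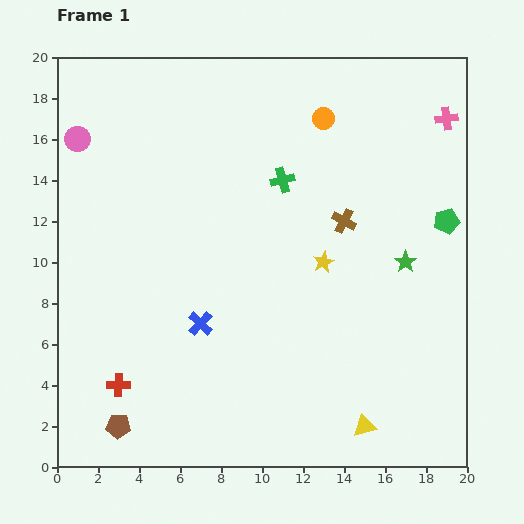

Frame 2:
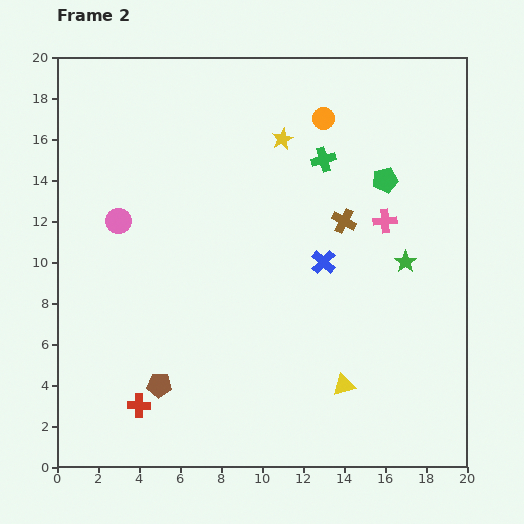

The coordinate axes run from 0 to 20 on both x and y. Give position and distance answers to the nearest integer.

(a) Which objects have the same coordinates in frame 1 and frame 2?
the orange circle, the brown cross, the green star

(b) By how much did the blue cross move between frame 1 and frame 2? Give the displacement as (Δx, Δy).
(6, 3)

The blue cross was at (7, 7) in frame 1 and (13, 10) in frame 2.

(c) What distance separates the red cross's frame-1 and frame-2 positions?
1

The red cross moved from (3, 4) to (4, 3), a distance of √(1² + 1²) ≈ 1.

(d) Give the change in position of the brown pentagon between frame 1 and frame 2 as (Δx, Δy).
(2, 2)

The brown pentagon was at (3, 2) in frame 1 and (5, 4) in frame 2.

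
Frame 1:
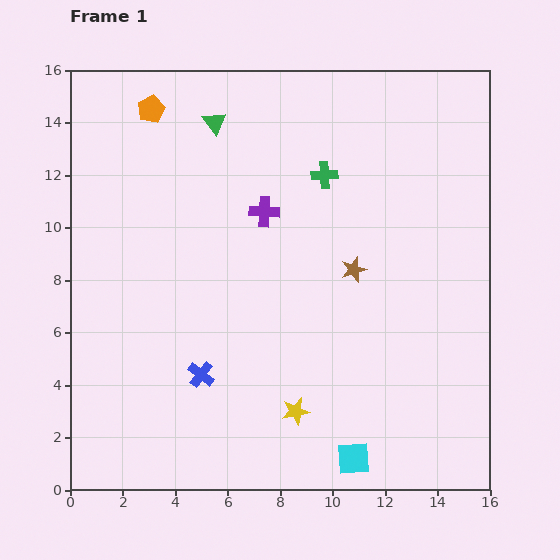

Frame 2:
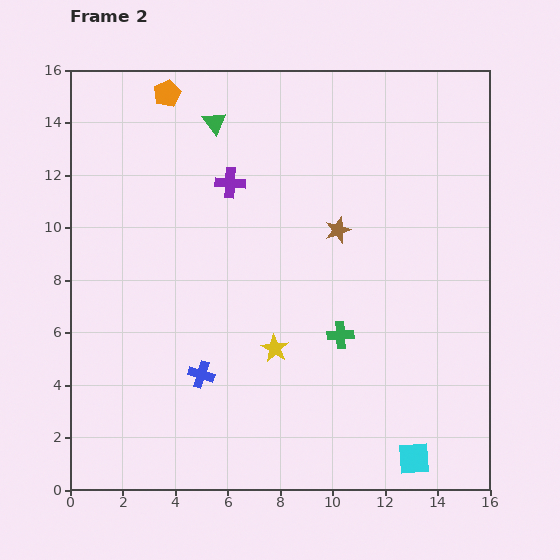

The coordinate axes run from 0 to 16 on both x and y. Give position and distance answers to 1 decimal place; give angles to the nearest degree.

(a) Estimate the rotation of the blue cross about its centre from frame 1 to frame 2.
19° counter-clockwise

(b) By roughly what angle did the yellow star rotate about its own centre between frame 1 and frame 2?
30° counter-clockwise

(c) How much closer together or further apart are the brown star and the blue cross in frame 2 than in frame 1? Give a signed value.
+0.6

Distance in frame 1: 7.0. Distance in frame 2: 7.6.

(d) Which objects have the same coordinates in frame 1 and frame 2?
the green triangle, the blue cross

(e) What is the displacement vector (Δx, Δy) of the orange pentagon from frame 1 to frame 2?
(0.6, 0.6)

The orange pentagon was at (3.1, 14.5) in frame 1 and (3.7, 15.1) in frame 2.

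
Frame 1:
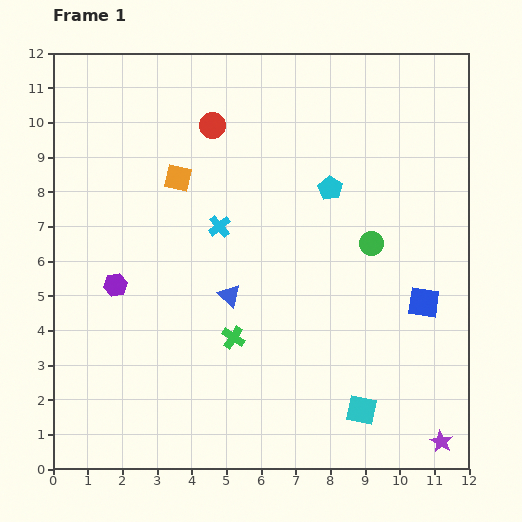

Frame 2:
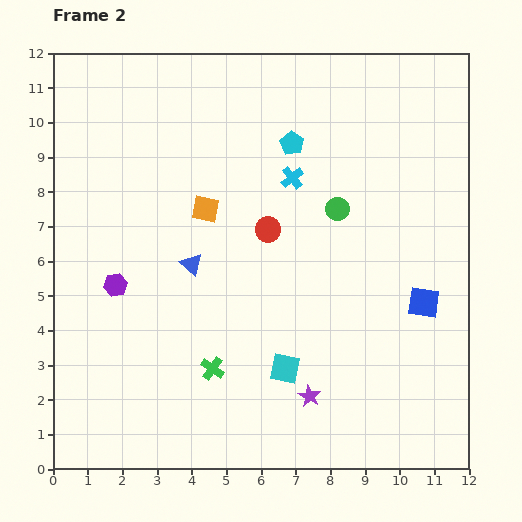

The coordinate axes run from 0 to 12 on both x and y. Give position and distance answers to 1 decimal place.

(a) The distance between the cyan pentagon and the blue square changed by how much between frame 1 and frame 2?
+1.7

Distance in frame 1: 4.3. Distance in frame 2: 6.0.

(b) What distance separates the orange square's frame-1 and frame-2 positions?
1.2

The orange square moved from (3.6, 8.4) to (4.4, 7.5), a distance of √(0.8² + 0.9²) ≈ 1.2.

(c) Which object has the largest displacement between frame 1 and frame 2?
the purple star

(moved 4.0; next 3.4)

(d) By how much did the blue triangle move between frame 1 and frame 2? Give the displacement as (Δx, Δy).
(-1.1, 0.9)

The blue triangle was at (5.1, 5.0) in frame 1 and (4.0, 5.9) in frame 2.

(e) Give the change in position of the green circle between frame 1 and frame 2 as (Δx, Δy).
(-1.0, 1.0)

The green circle was at (9.2, 6.5) in frame 1 and (8.2, 7.5) in frame 2.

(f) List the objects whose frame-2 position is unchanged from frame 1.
the blue square, the purple hexagon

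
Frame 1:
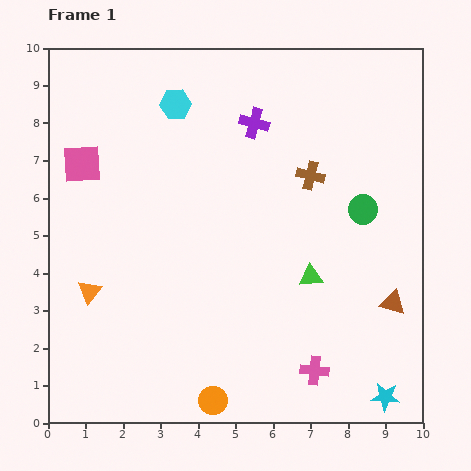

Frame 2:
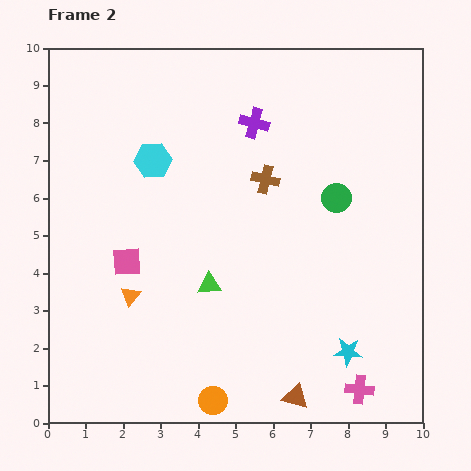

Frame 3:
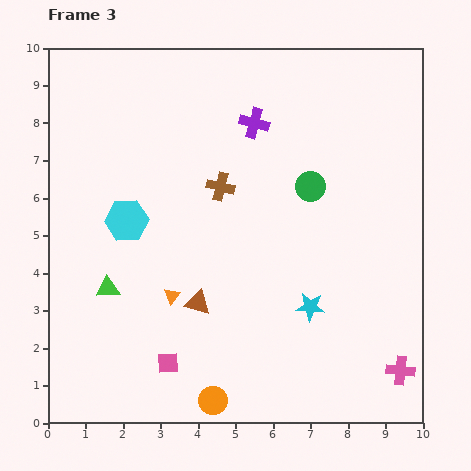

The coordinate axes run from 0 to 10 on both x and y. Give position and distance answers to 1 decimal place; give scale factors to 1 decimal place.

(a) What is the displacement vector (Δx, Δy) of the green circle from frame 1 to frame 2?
(-0.7, 0.3)

The green circle was at (8.4, 5.7) in frame 1 and (7.7, 6.0) in frame 2.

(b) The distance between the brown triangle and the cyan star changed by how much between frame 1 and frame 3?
+0.5

Distance in frame 1: 2.5. Distance in frame 3: 3.0.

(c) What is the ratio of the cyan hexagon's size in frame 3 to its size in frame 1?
1.4×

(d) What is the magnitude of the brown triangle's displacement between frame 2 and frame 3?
3.6

The brown triangle moved from (6.6, 0.7) to (4.0, 3.2), a distance of √(2.6² + 2.5²) ≈ 3.6.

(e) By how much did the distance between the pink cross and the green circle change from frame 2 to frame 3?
+0.4

Distance in frame 2: 5.1. Distance in frame 3: 5.5.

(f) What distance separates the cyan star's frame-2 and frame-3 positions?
1.6

The cyan star moved from (8.0, 1.9) to (7.0, 3.1), a distance of √(1.0² + 1.2²) ≈ 1.6.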